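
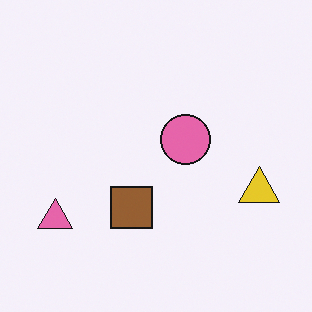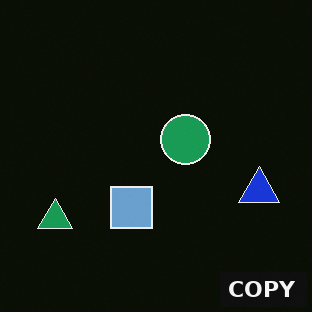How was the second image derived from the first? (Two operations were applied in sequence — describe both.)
Color-inverted (negative), then watermarked with the text "COPY" in the lower-right corner.

The light background has become dark and every shape's color is its complement — a photographic negative. A dark label reading "COPY" appears in the lower-right corner.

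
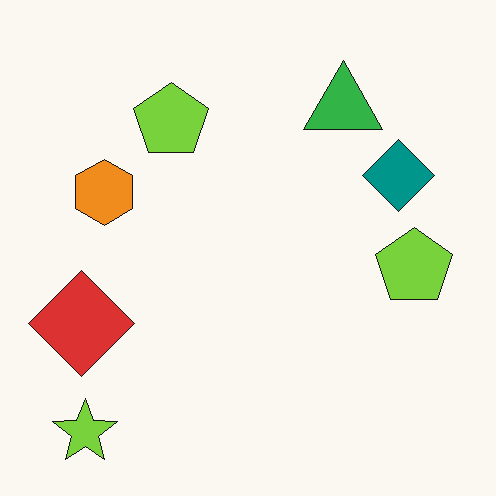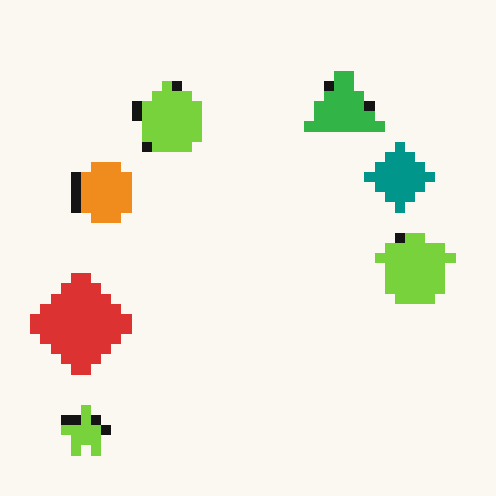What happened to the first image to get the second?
Coarsely pixelated.

Shapes are reduced to large square blocks; fine edges and outlines are lost — a downscale-then-upscale (mosaic) effect.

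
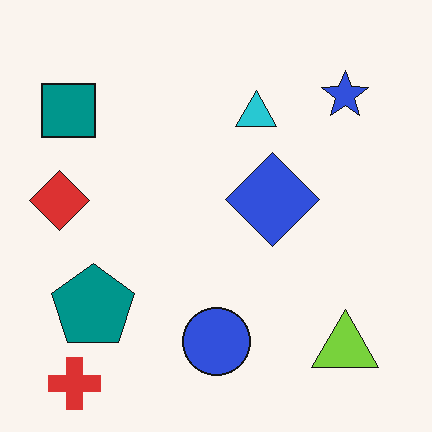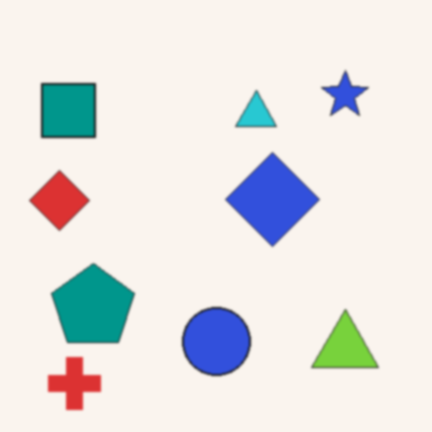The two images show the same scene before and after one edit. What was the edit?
The transformation is: slightly softened.

Shape edges and outlines are uniformly softened across the whole image.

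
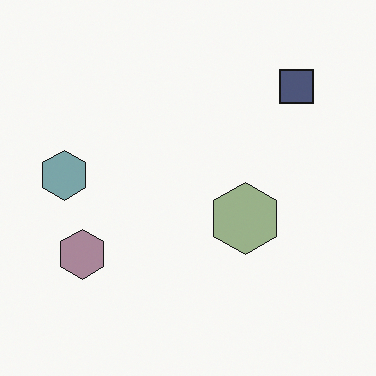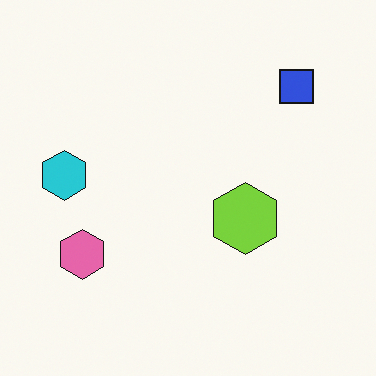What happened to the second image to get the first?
It was made much more muted (saturation change).

All colors are more muted and greyish — a global saturation change.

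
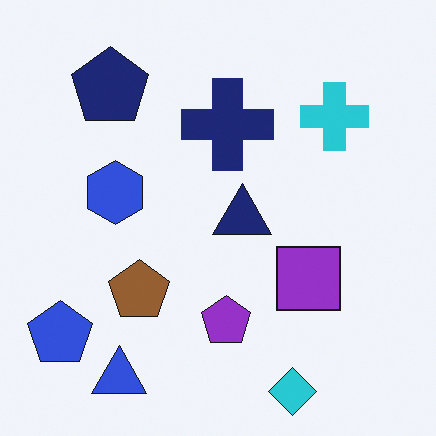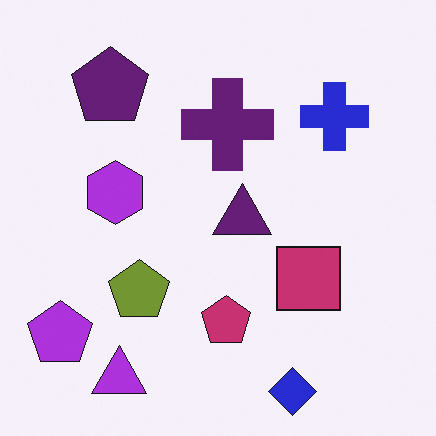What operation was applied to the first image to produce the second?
Hue-shifted slightly.

Every shape's color has rotated by the same amount around the hue wheel — a uniform hue shift.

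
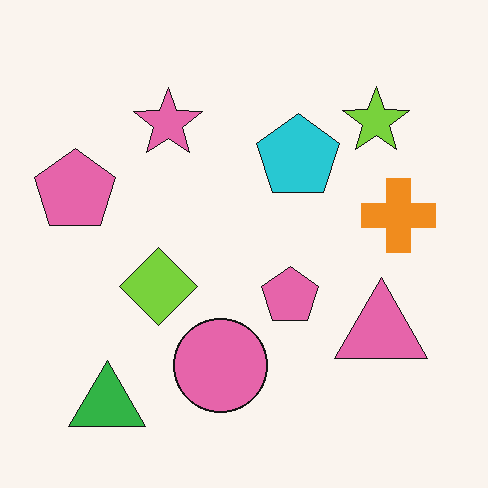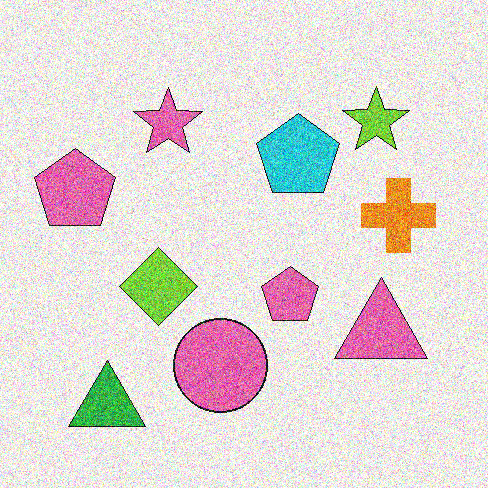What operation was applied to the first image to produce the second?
This is the original image degraded with a thick layer of grain.

Random speckle covers the whole image, including the flat background.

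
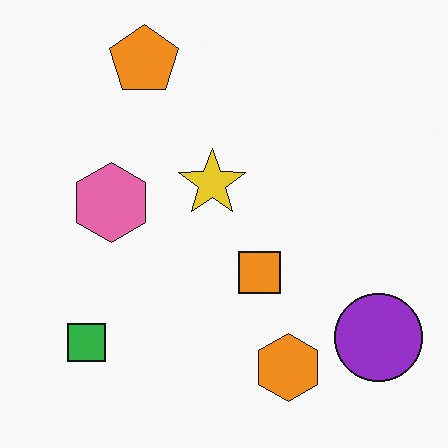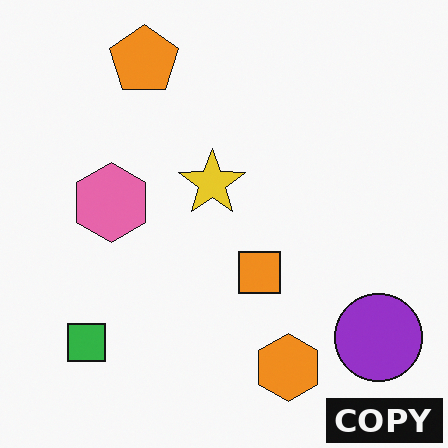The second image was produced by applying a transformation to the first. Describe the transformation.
Watermarked with the text "COPY" in the lower-right corner.

A dark label reading "COPY" appears in the lower-right corner.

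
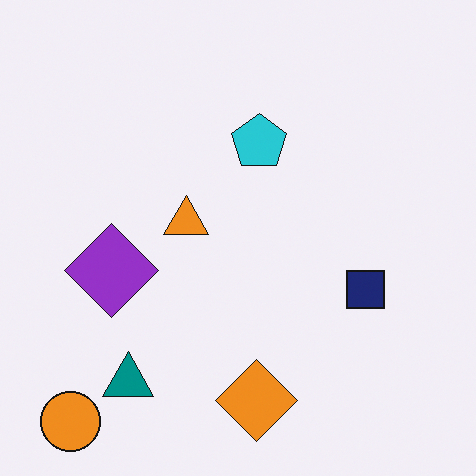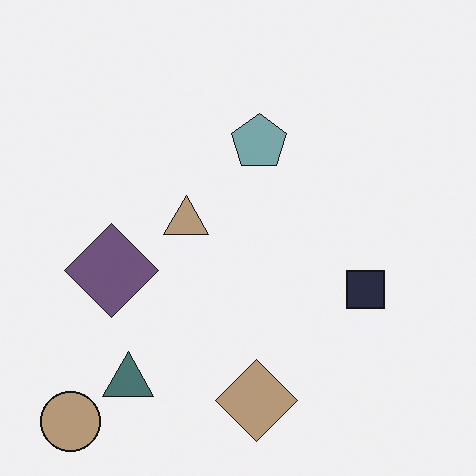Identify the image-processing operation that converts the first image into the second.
It was made much more muted (saturation change).

All colors are more muted and greyish — a global saturation change.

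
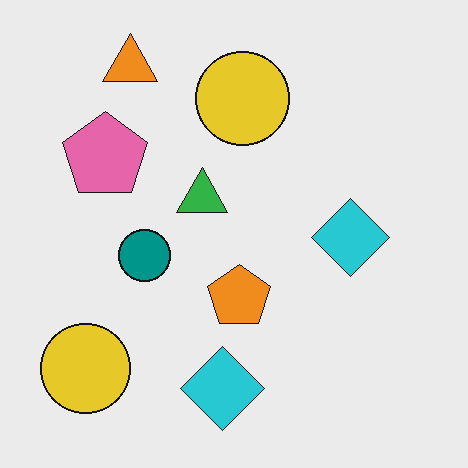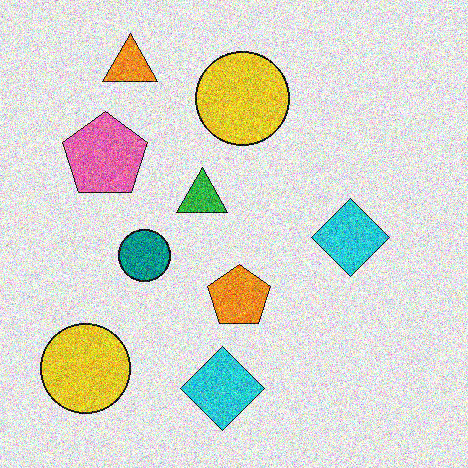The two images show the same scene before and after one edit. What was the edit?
The image was degraded with a thick layer of grain.

Random speckle covers the whole image, including the flat background.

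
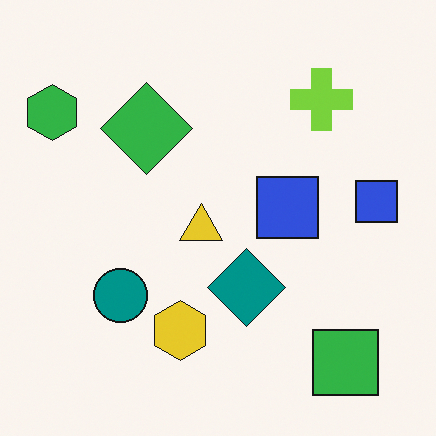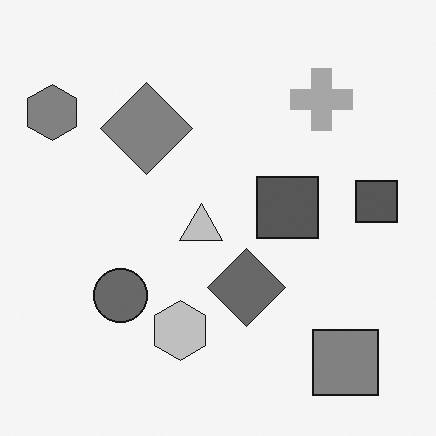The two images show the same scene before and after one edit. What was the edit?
This is the original image converted to grayscale.

All color is removed — every shape is now a shade of grey.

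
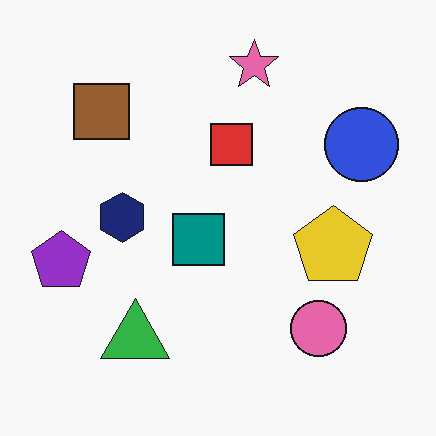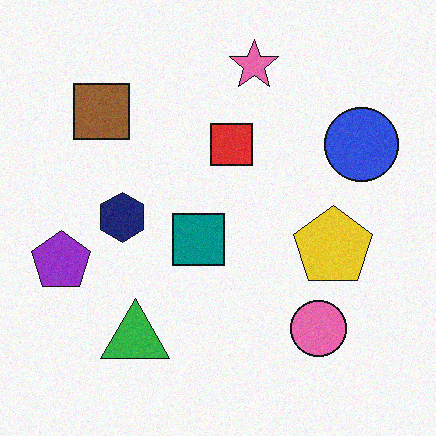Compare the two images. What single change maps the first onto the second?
The image was degraded with a light layer of grain.

Random speckle covers the whole image, including the flat background.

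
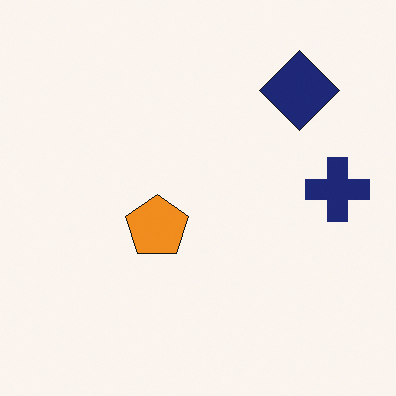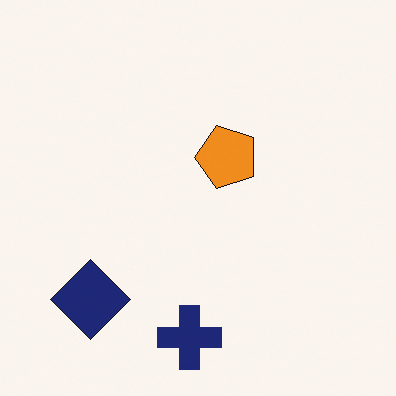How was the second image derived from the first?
Transposed (reflected across the top-left ↔ bottom-right diagonal).

Shapes have swapped their row and column positions — what was in the top-right is now in the bottom-left — a diagonal reflection.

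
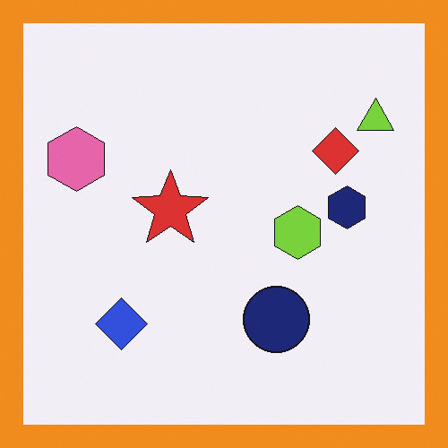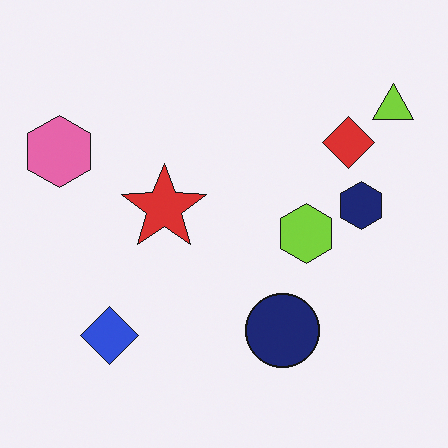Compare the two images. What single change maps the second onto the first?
This is the original image framed with a orange border.

A solid orange frame runs around the edge of the first image, with the content slightly shrunk inside it.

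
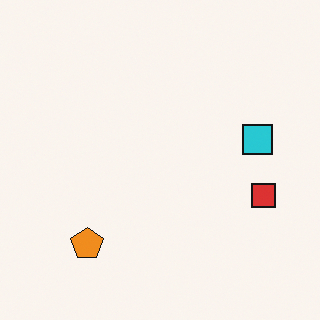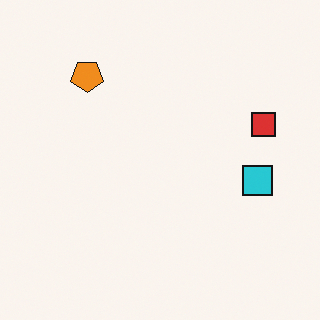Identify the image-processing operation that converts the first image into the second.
The transformation is: flipped vertically (top ↔ bottom).

The orange pentagon is in the bottom-left of the first image and the top-left of the second — shapes on opposite sides of the horizontal midline have swapped in a mirror flip.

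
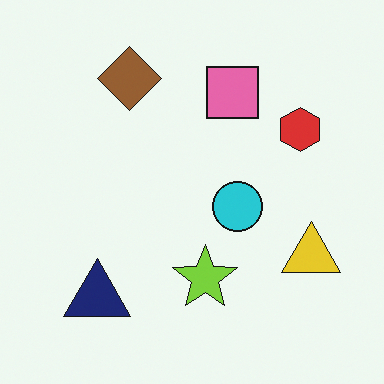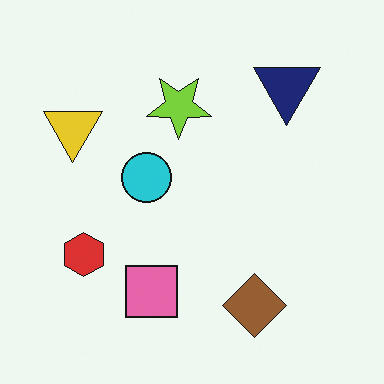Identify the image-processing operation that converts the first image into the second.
This is the original image rotated 180°.

The navy triangle sits in the bottom-left of the first image and the top-right of the second — consistent with a whole-image 180° rotation.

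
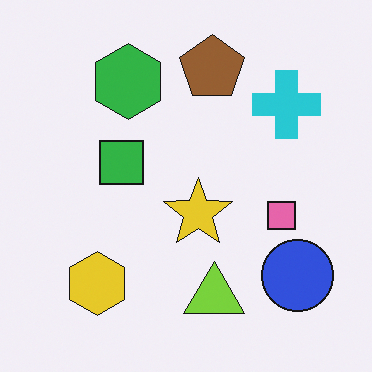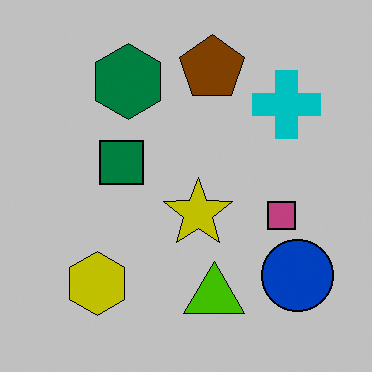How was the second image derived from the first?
The image was heavily posterized to just a handful of flat colors.

Each flat color has snapped to a coarser quantized level — most visibly, the near-white background has dropped to a flat grey.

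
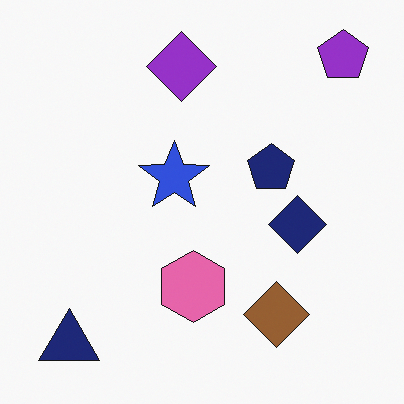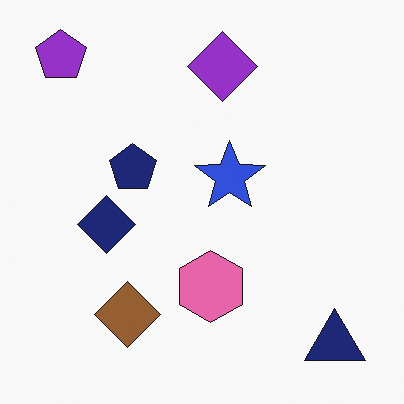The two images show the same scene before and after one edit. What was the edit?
Flipped horizontally (left ↔ right).

The purple pentagon is in the top-right of the first image and the top-left of the second — shapes on opposite sides of the vertical midline have swapped in a mirror flip.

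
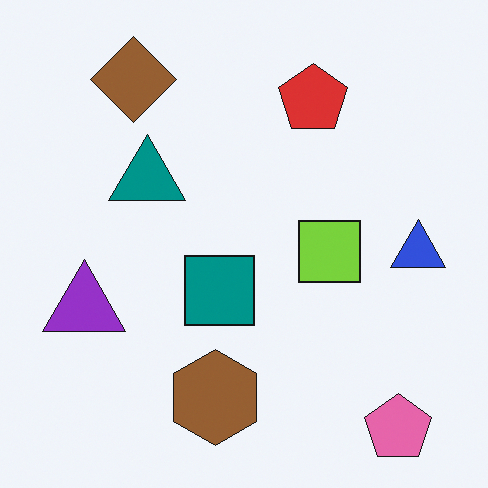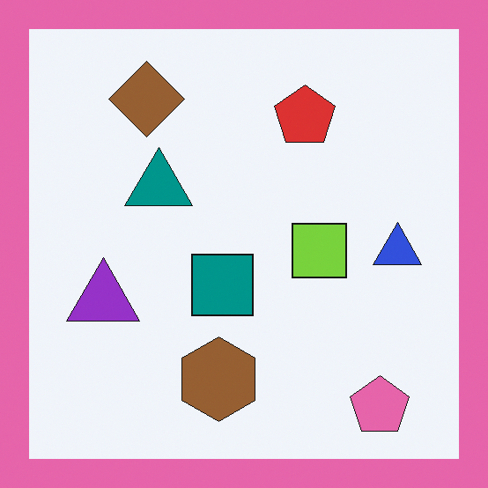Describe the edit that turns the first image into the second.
The second image is the first framed with a pink border.

A solid pink frame runs around the edge of the second image, with the content slightly shrunk inside it.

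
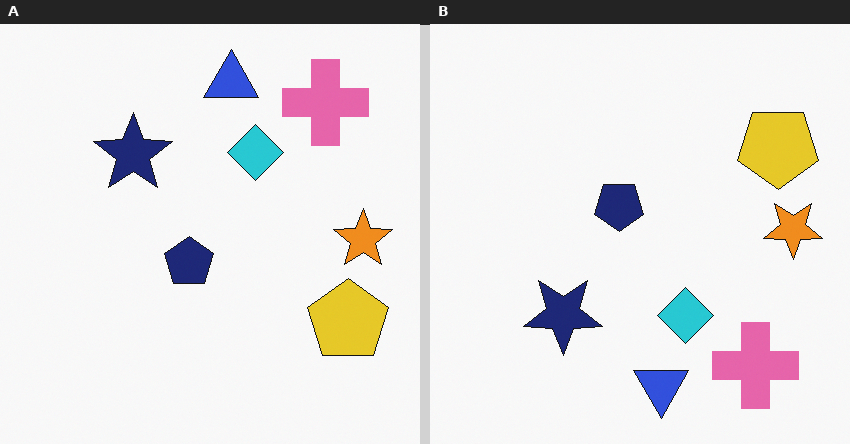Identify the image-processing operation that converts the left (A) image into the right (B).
Flipped vertically (top ↔ bottom).

The blue triangle is in the top of the left (A) image and the bottom of the right (B) — shapes on opposite sides of the horizontal midline have swapped in a mirror flip.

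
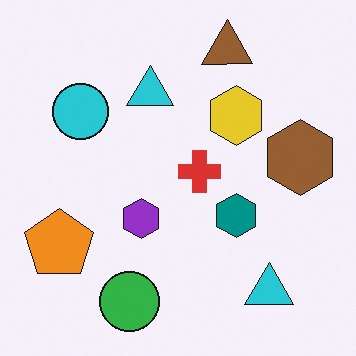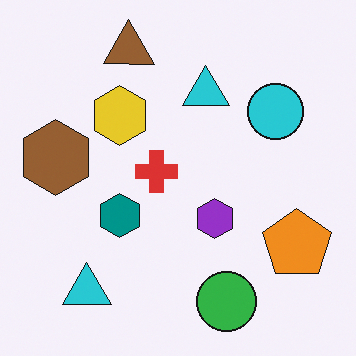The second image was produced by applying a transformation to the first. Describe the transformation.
The second image is the first flipped horizontally (left ↔ right).

The brown hexagon is in the right of the first image and the left of the second — shapes on opposite sides of the vertical midline have swapped in a mirror flip.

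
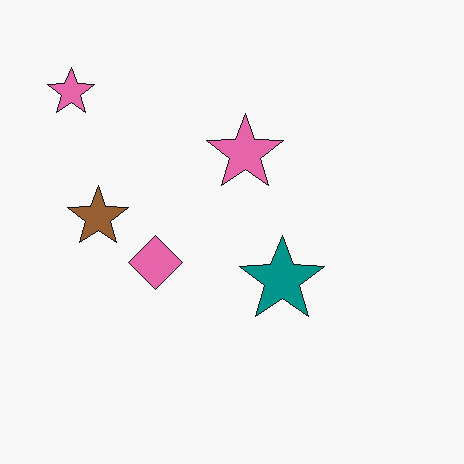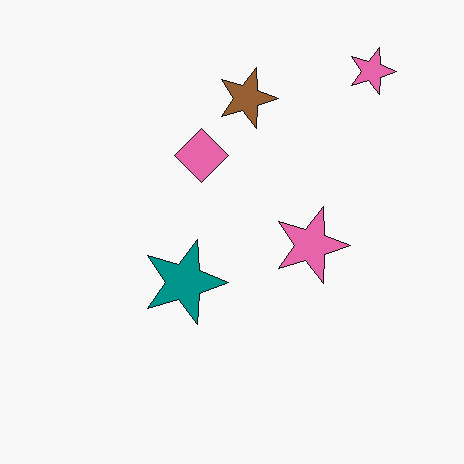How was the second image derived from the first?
The transformation is: rotated 90° clockwise.

The brown star sits in the left of the first image and the top of the second — consistent with a whole-image 90° clockwise rotation.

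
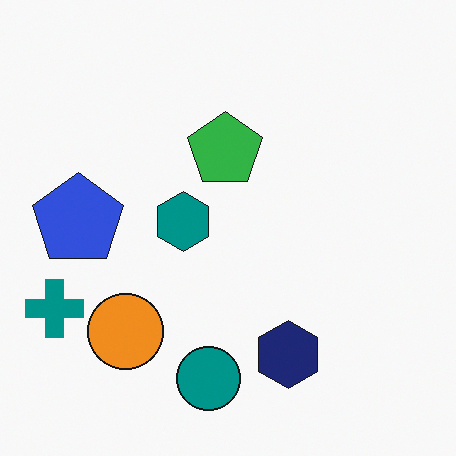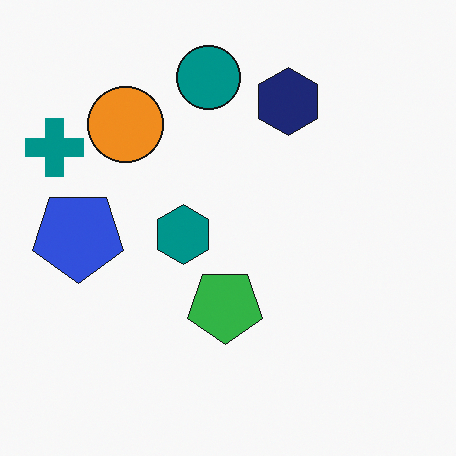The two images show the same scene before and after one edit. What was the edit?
This is the original image flipped vertically (top ↔ bottom).

The teal circle is in the bottom of the first image and the top of the second — shapes on opposite sides of the horizontal midline have swapped in a mirror flip.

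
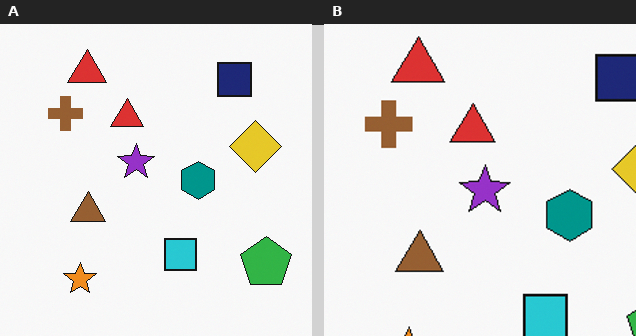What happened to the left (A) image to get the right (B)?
The transformation is: cropped slightly and scaled back up.

The visible shapes are larger and the field of view is narrower; shapes near the original edges may be partly or wholly outside the frame — a crop-and-rescale.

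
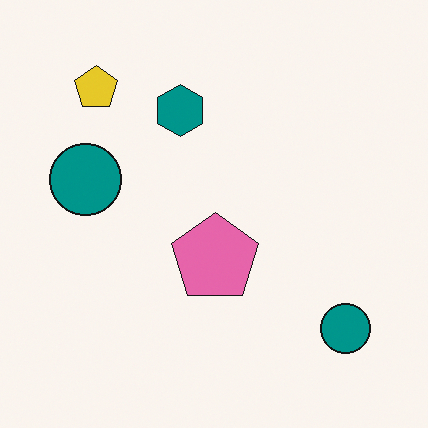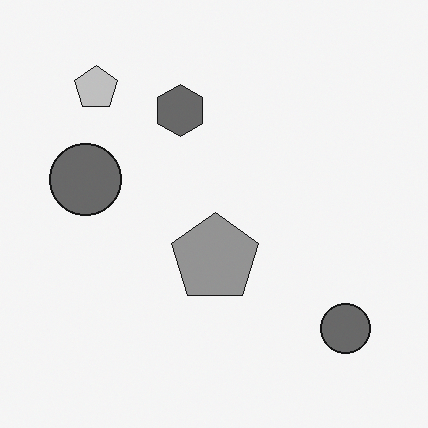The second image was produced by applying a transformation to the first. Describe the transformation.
Converted to grayscale.

All color is removed — every shape is now a shade of grey.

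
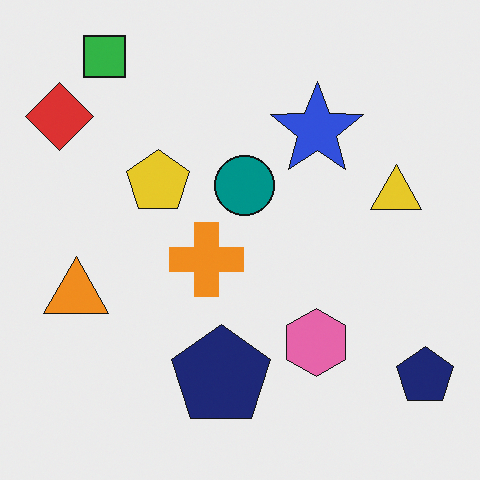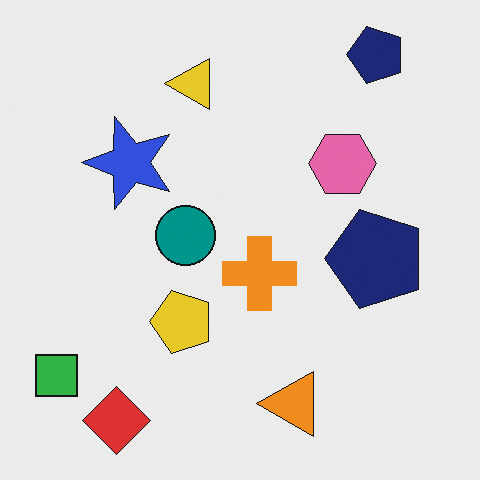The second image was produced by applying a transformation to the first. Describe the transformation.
This is the original image rotated 90° counter-clockwise.

The green square sits in the top-left of the first image and the bottom-left of the second — consistent with a whole-image 90° counter-clockwise rotation.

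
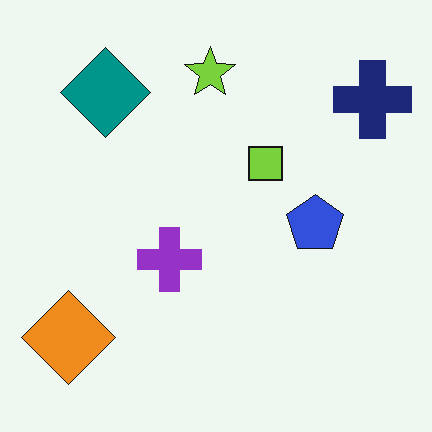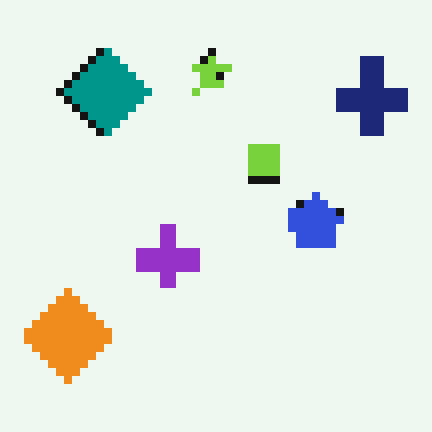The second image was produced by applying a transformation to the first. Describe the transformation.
The second image is the first moderately pixelated.

Shapes are reduced to large square blocks; fine edges and outlines are lost — a downscale-then-upscale (mosaic) effect.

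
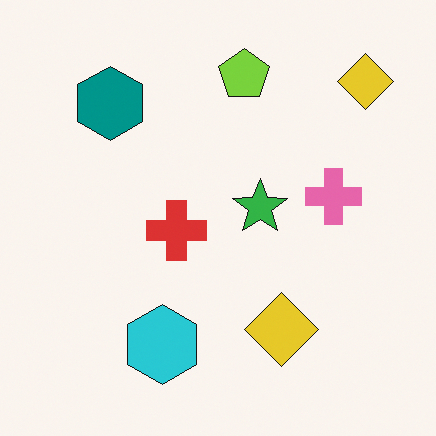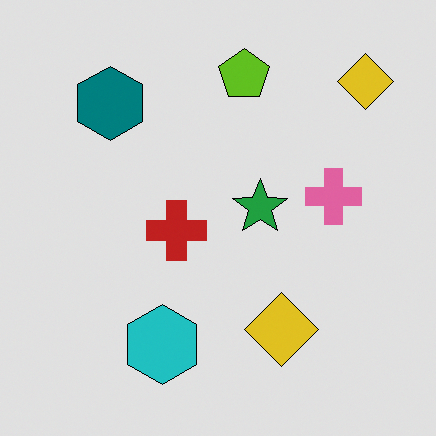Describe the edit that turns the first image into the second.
The transformation is: posterized to a reduced palette.

Each flat color has snapped to a coarser quantized level — most visibly, the near-white background has dropped to a flat grey.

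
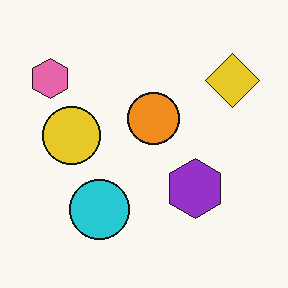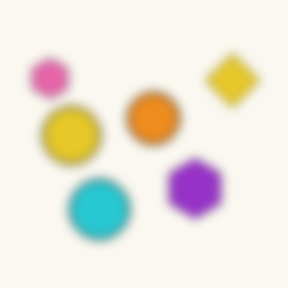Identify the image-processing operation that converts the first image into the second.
Strongly gaussian-blurred.

Shape edges and outlines are uniformly softened across the whole image.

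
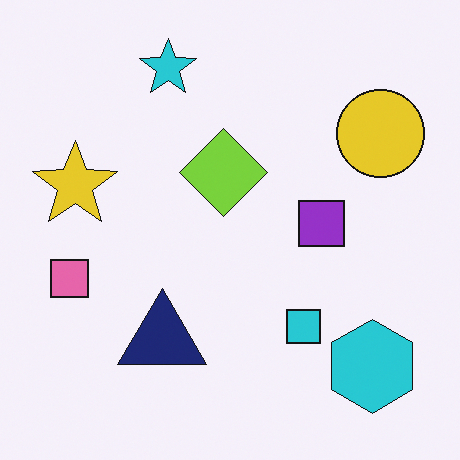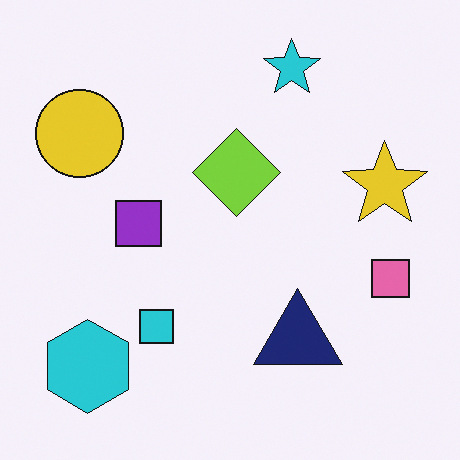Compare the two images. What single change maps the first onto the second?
It was flipped horizontally (left ↔ right).

The pink square is in the left of the first image and the right of the second — shapes on opposite sides of the vertical midline have swapped in a mirror flip.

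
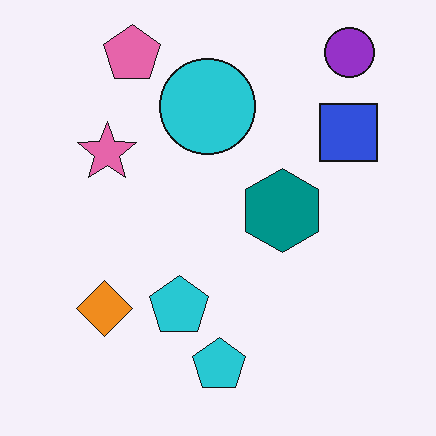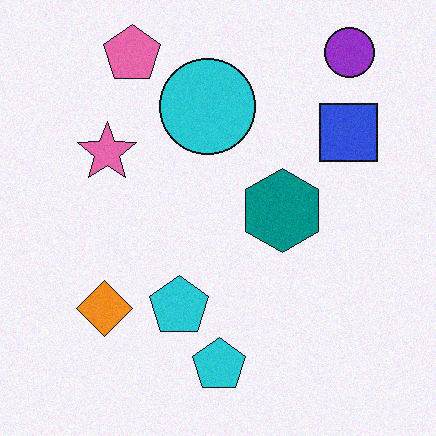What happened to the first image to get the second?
It was degraded with a light layer of grain.

Random speckle covers the whole image, including the flat background.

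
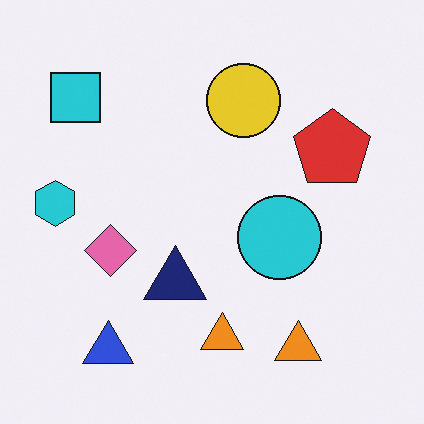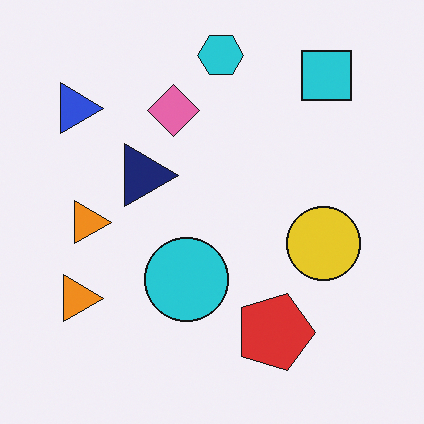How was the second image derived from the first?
It was rotated 90° clockwise.

The cyan square sits in the top-left of the first image and the top-right of the second — consistent with a whole-image 90° clockwise rotation.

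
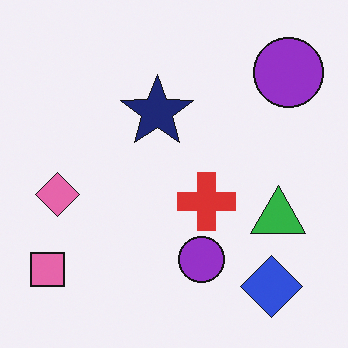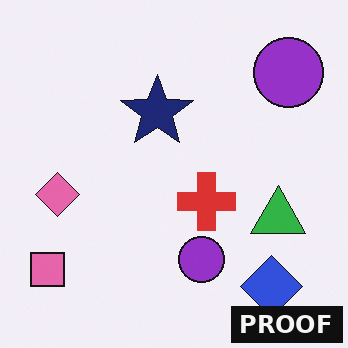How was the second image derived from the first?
It was watermarked with the text "PROOF" in the lower-right corner.

A dark label reading "PROOF" appears in the lower-right corner.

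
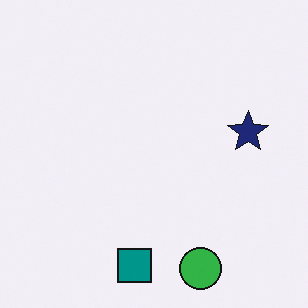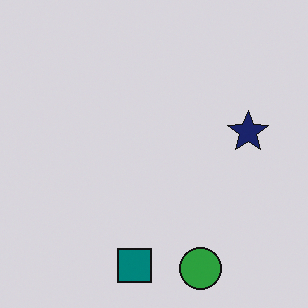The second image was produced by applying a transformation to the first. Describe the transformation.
Darkened a little.

Every pixel — background and shapes alike — is uniformly darkened.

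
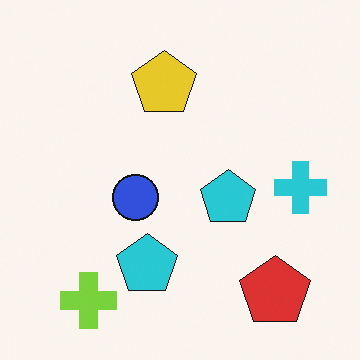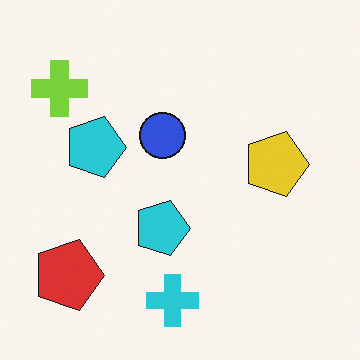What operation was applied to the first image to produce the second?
This is the original image rotated 90° clockwise.

The lime cross sits in the bottom-left of the first image and the top-left of the second — consistent with a whole-image 90° clockwise rotation.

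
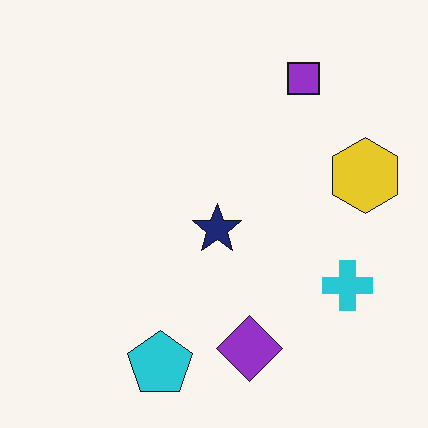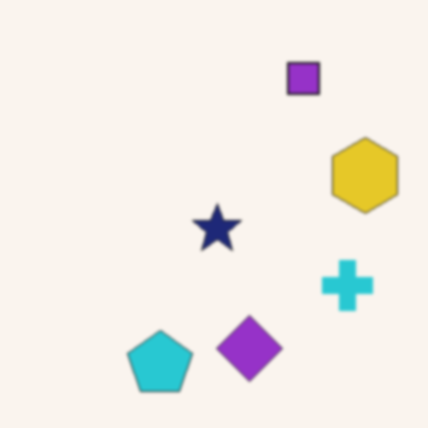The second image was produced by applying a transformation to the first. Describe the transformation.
It was given a subtle gaussian blur.

Shape edges and outlines are uniformly softened across the whole image.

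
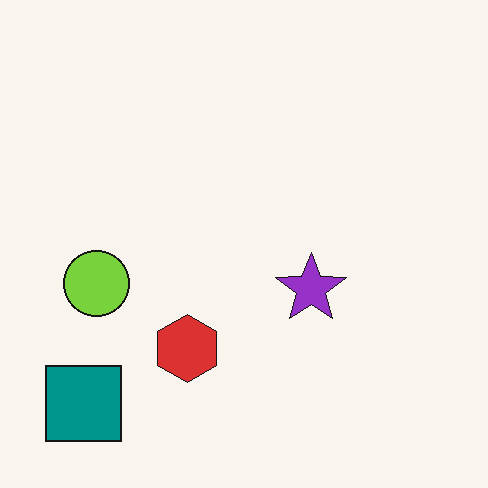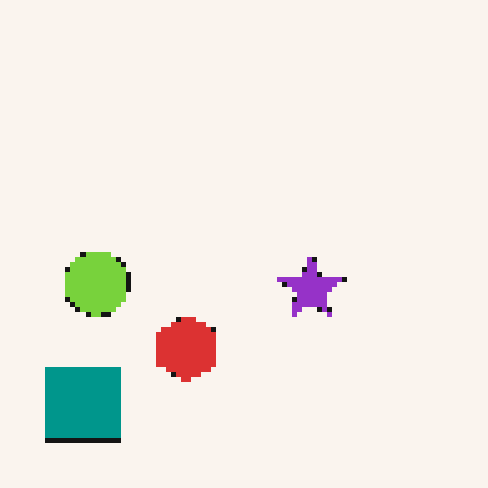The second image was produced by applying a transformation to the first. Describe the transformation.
It was mildly pixelated.

Shapes are reduced to large square blocks; fine edges and outlines are lost — a downscale-then-upscale (mosaic) effect.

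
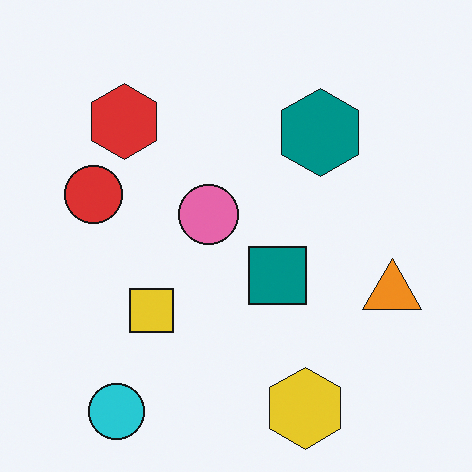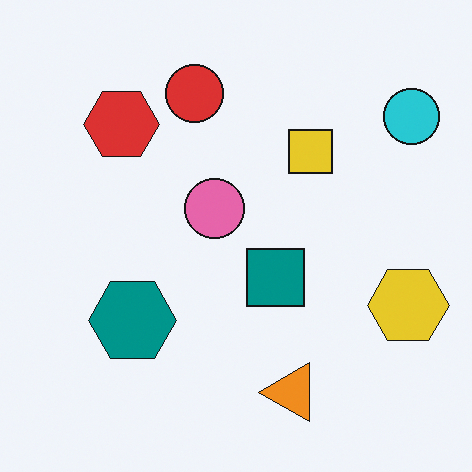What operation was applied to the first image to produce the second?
This is the original image transposed (reflected across the top-left ↔ bottom-right diagonal).

Shapes have swapped their row and column positions — what was in the top-right is now in the bottom-left — a diagonal reflection.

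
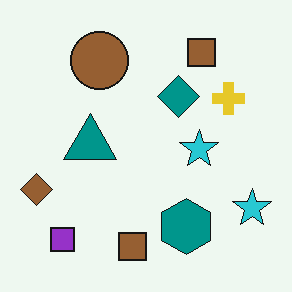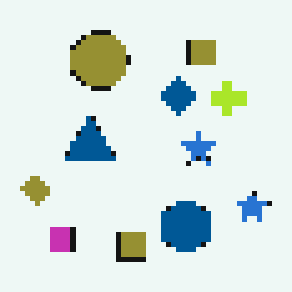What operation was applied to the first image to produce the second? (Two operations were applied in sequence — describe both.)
The second image is the first hue-shifted by a small amount, then lightly pixelated (a mild mosaic effect).

Every shape's color has rotated by the same amount around the hue wheel — a uniform hue shift. Shapes are reduced to large square blocks; fine edges and outlines are lost — a downscale-then-upscale (mosaic) effect.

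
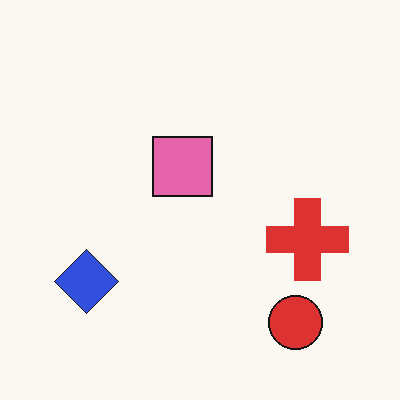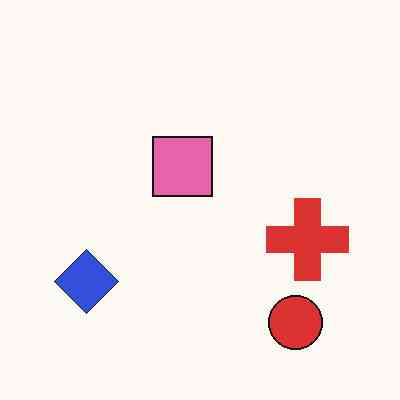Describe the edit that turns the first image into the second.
The transformation is: given moderate JPEG compression.

Blocky 8×8 compression artifacts appear around shape edges and the flat background shows ringing — characteristic JPEG degradation.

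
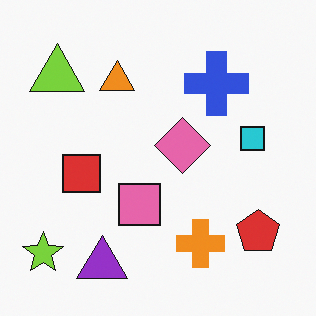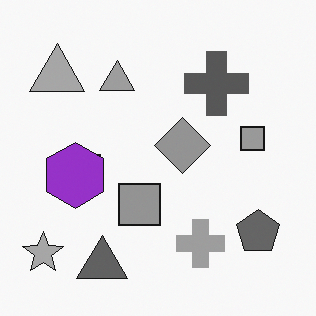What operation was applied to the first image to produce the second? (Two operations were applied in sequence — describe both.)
The second image is the first converted to grayscale, then overlaid with an additional purple hexagon.

All color is removed — every shape is now a shade of grey. A purple hexagon appears in the second image that is absent from the first.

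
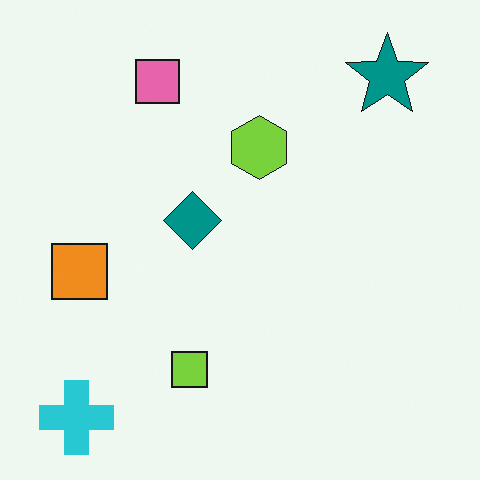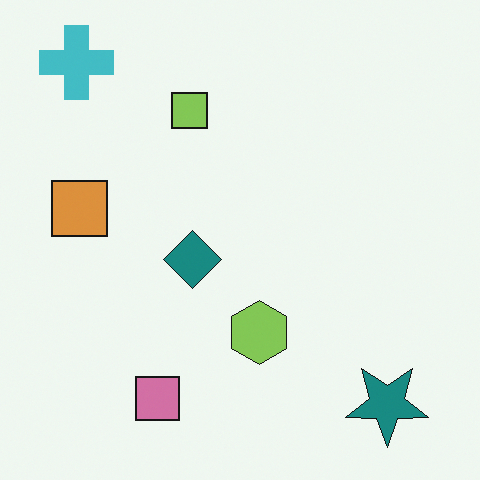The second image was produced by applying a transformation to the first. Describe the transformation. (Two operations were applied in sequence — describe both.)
This is the original image flipped vertically (top ↔ bottom), then slightly desaturated.

The cyan cross is in the bottom-left of the first image and the top-left of the second — shapes on opposite sides of the horizontal midline have swapped in a mirror flip. All colors are more muted and greyish — a global saturation change.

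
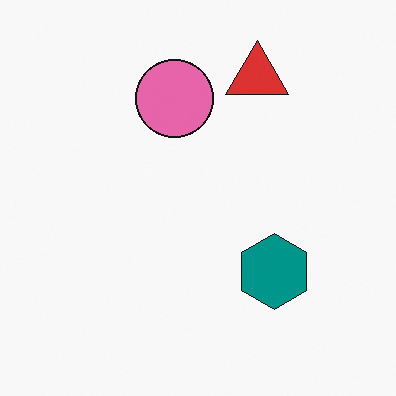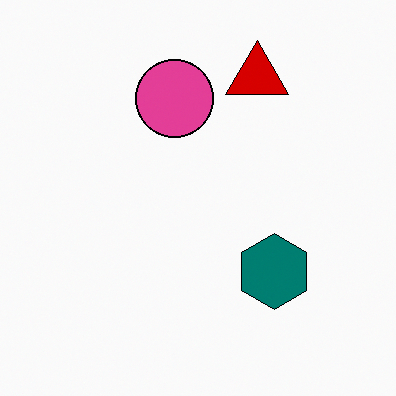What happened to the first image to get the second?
This is the original image given slightly increased contrast.

Tones are pushed away from mid-grey across the whole image — a global contrast change.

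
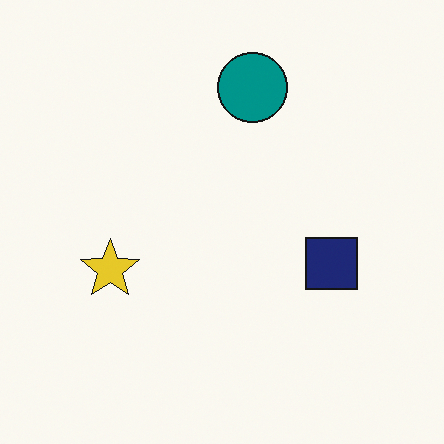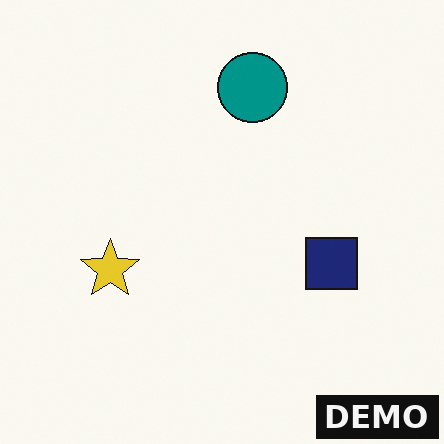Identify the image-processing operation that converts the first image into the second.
The second image is the first watermarked with the text "DEMO" in the lower-right corner.

A dark label reading "DEMO" appears in the lower-right corner.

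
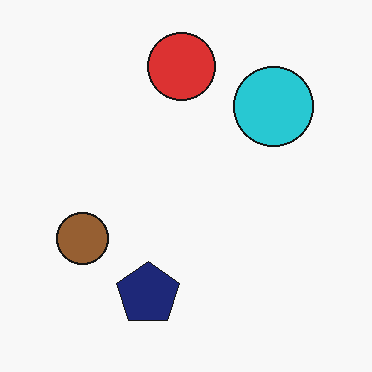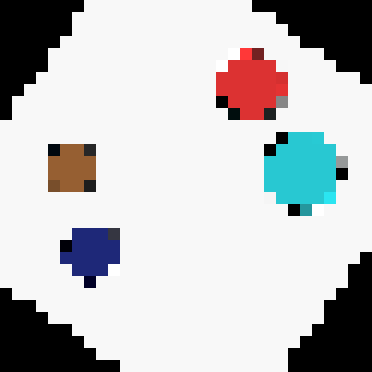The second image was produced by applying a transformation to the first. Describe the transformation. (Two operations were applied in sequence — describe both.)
Rotated clockwise by a large amount — several tens of degrees, then coarsely pixelated.

Every shape is tilted by the same angle and the image corners show triangular fill wedges — a whole-image rotation by a non-right angle. Shapes are reduced to large square blocks; fine edges and outlines are lost — a downscale-then-upscale (mosaic) effect.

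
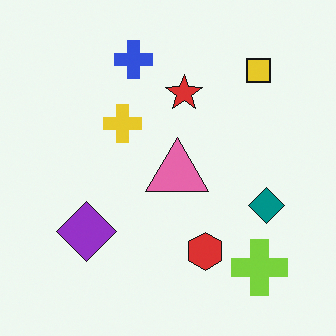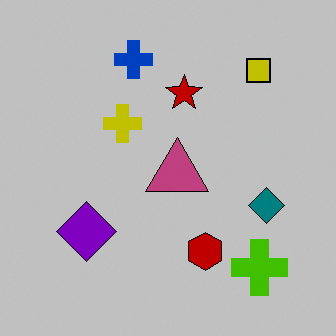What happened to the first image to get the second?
It was aggressively posterized.

Each flat color has snapped to a coarser quantized level — most visibly, the near-white background has dropped to a flat grey.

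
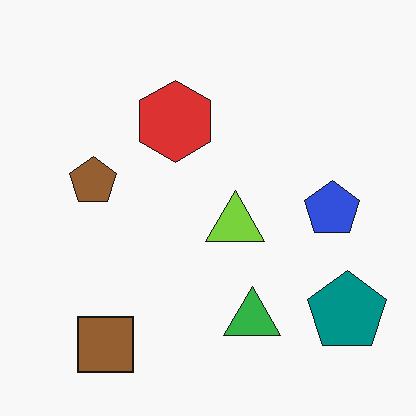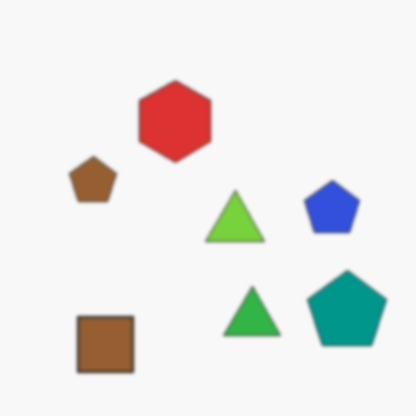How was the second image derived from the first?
The image was given a subtle gaussian blur.

Shape edges and outlines are uniformly softened across the whole image.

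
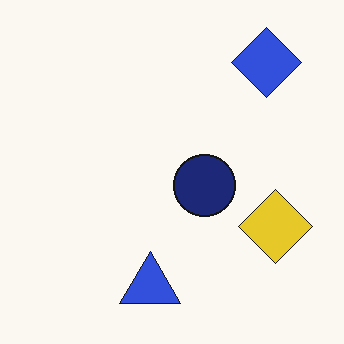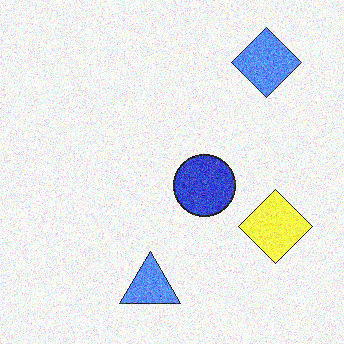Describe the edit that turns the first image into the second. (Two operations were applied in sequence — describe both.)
The second image is the first noticeably brightened, then degraded with visible gaussian noise.

Every pixel — background and shapes alike — is uniformly brightened. Random speckle covers the whole image, including the flat background.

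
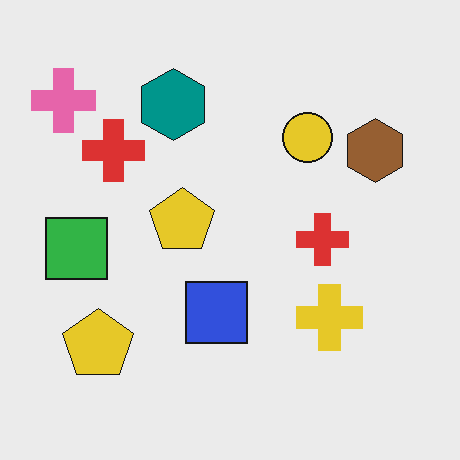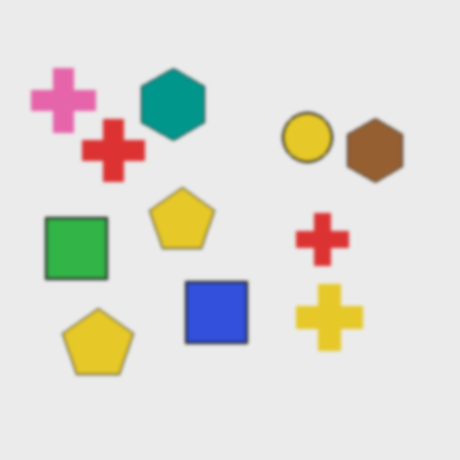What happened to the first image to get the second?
The second image is the first given a subtle gaussian blur.

Shape edges and outlines are uniformly softened across the whole image.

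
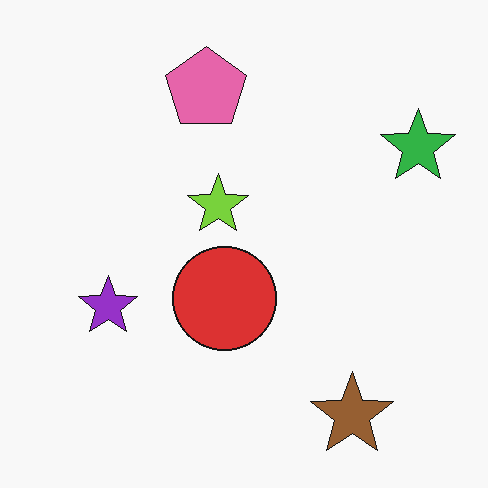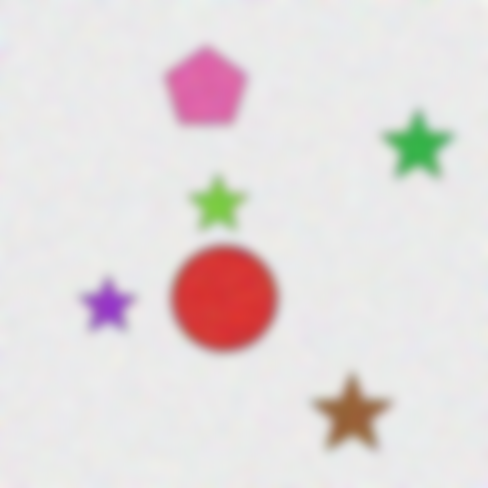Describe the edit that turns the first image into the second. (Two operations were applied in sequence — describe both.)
Degraded with heavy additive noise, then strongly gaussian-blurred.

Random speckle covers the whole image, including the flat background. Shape edges and outlines are uniformly softened across the whole image.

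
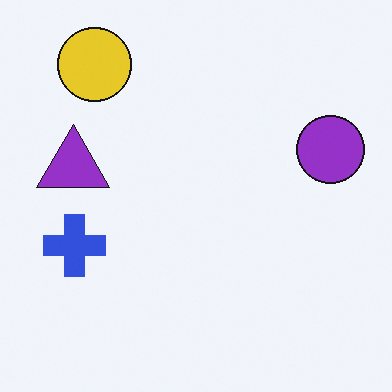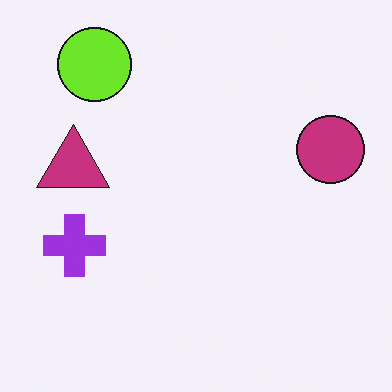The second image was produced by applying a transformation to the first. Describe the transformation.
The transformation is: hue-shifted by a small amount.

Every shape's color has rotated by the same amount around the hue wheel — a uniform hue shift.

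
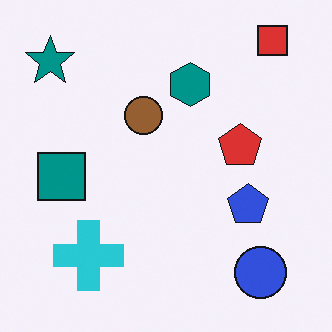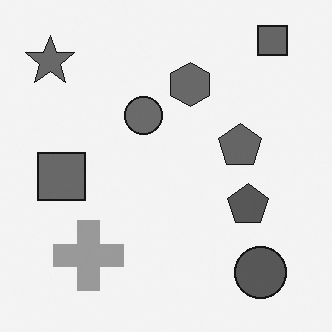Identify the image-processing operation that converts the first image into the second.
It was converted to grayscale.

All color is removed — every shape is now a shade of grey.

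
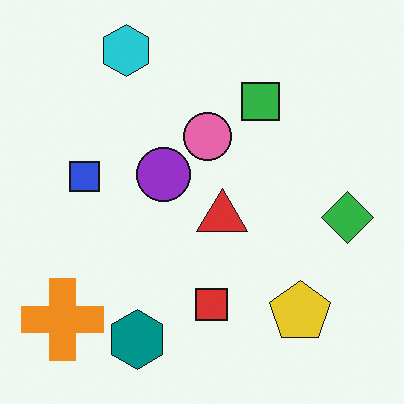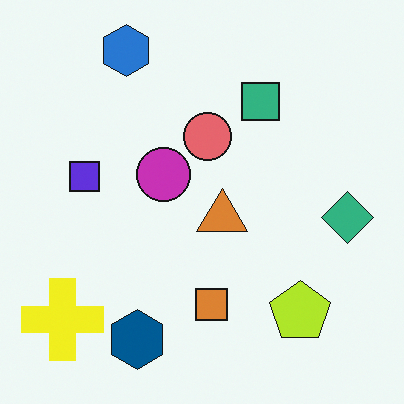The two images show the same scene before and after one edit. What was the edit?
The transformation is: hue-shifted slightly.

Every shape's color has rotated by the same amount around the hue wheel — a uniform hue shift.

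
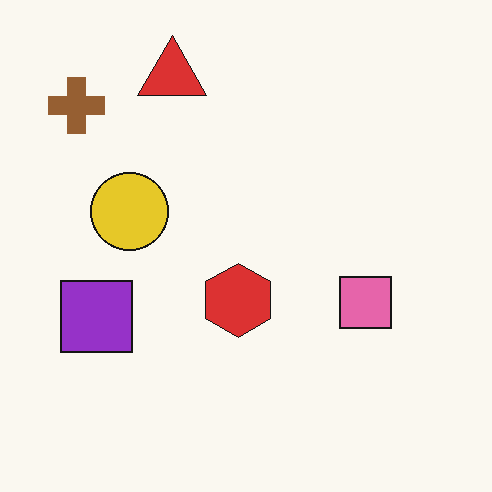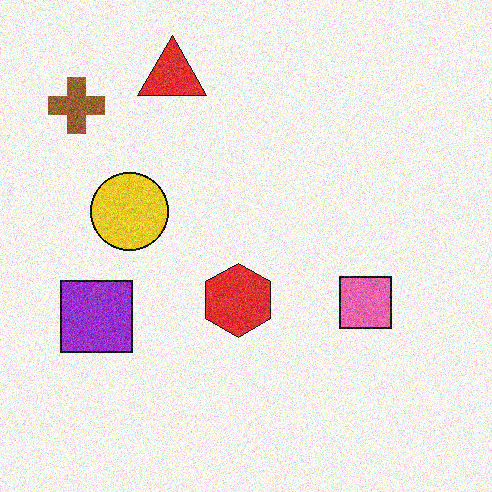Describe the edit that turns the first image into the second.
The image was degraded with moderate additive noise.

Random speckle covers the whole image, including the flat background.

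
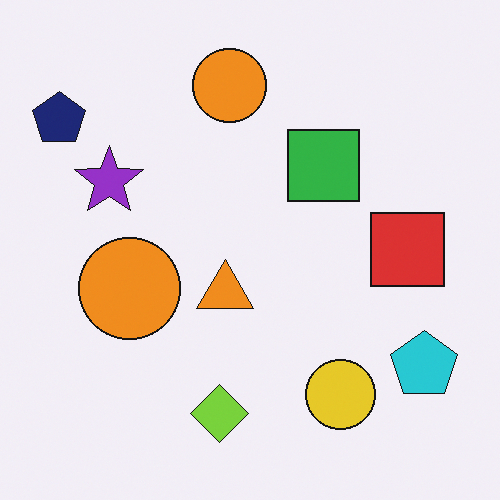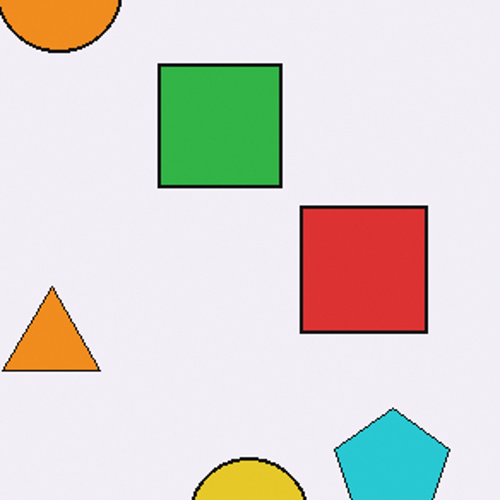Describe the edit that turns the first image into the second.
The second image is the first cropped to a noticeably smaller region and rescaled.

The visible shapes are larger and the field of view is narrower; shapes near the original edges may be partly or wholly outside the frame — a crop-and-rescale.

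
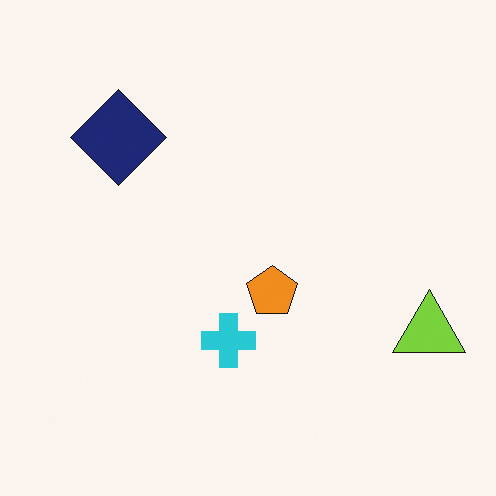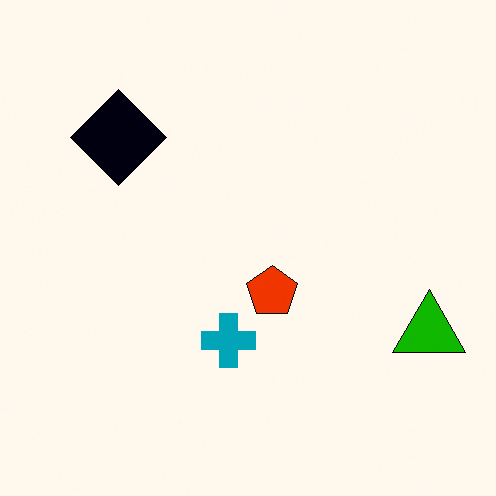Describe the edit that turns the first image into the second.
The image was boosted in contrast.

Tones are pushed away from mid-grey across the whole image — a global contrast change.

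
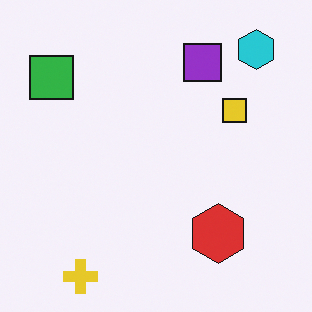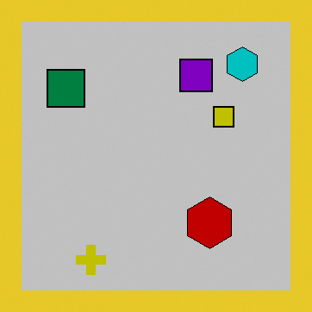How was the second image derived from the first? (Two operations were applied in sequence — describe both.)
Heavily posterized to just a handful of flat colors, then framed with a yellow border.

Each flat color has snapped to a coarser quantized level — most visibly, the near-white background has dropped to a flat grey. A solid yellow frame runs around the edge of the second image, with the content slightly shrunk inside it.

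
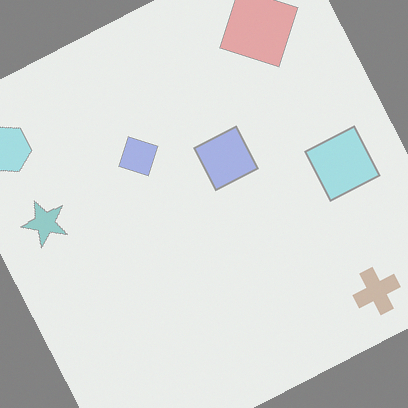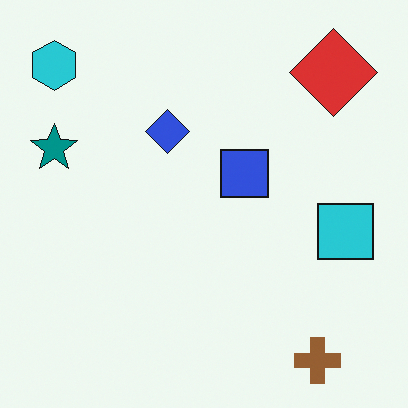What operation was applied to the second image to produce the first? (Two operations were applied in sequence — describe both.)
This is the original image given much lower contrast, then rotated counter-clockwise by a clearly visible amount.

Tones are pushed toward mid-grey across the whole image — a global contrast change. Every shape is tilted by the same angle and the image corners show triangular fill wedges — a whole-image rotation by a non-right angle.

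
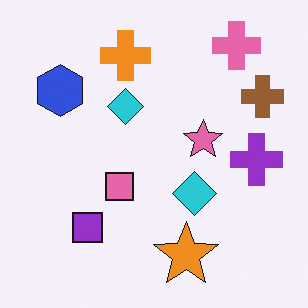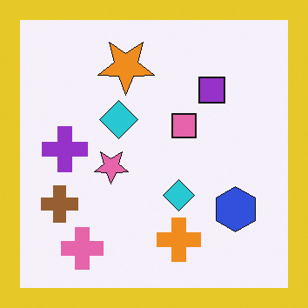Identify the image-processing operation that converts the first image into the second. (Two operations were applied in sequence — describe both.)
The second image is the first rotated 180°, then framed with a yellow border.

The pink cross sits in the top-right of the first image and the bottom-left of the second — consistent with a whole-image 180° rotation. A solid yellow frame runs around the edge of the second image, with the content slightly shrunk inside it.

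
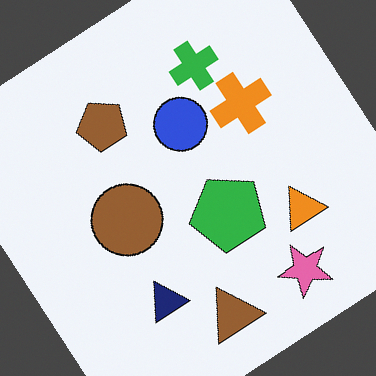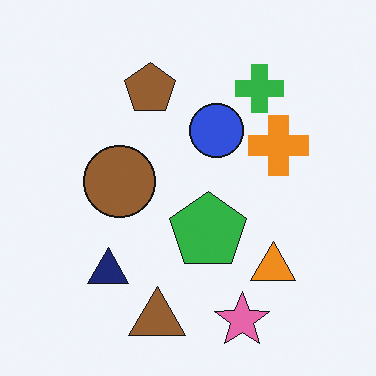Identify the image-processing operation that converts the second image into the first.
The first image is the second rotated counter-clockwise by a large amount — several tens of degrees.

Every shape is tilted by the same angle and the image corners show triangular fill wedges — a whole-image rotation by a non-right angle.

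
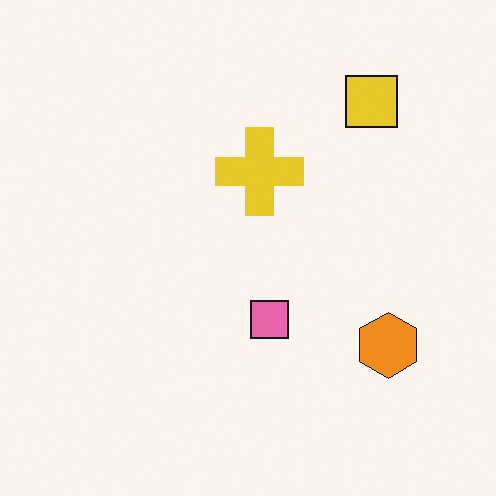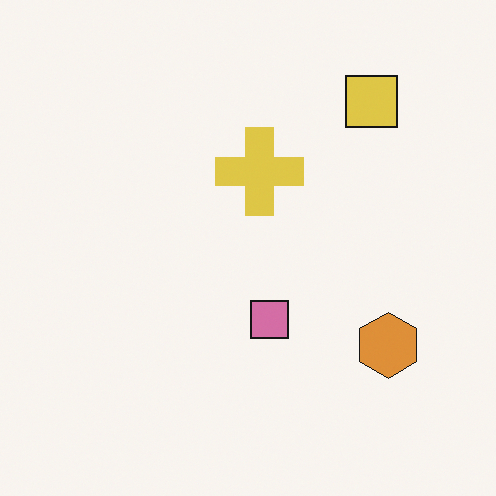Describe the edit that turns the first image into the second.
This is the original image slightly desaturated.

All colors are more muted and greyish — a global saturation change.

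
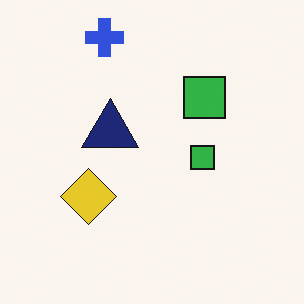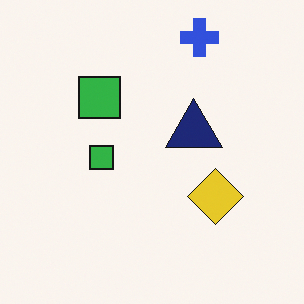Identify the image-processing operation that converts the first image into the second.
The transformation is: flipped horizontally (left ↔ right).

The yellow diamond is in the left of the first image and the right of the second — shapes on opposite sides of the vertical midline have swapped in a mirror flip.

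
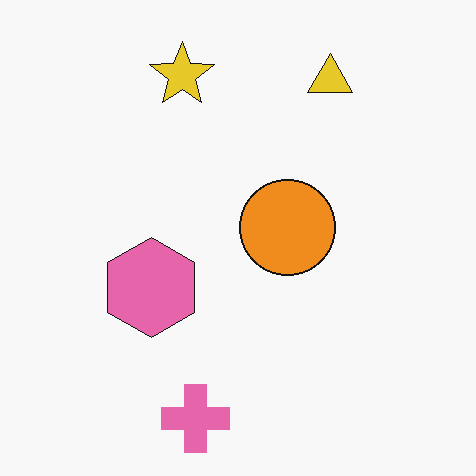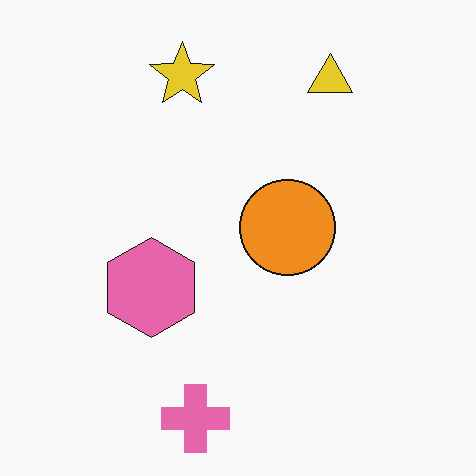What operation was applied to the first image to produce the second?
This is the original image JPEG-compressed with visible artifacts.

Blocky 8×8 compression artifacts appear around shape edges and the flat background shows ringing — characteristic JPEG degradation.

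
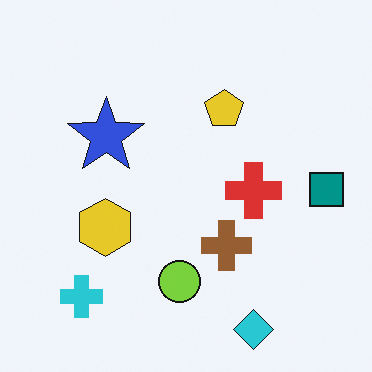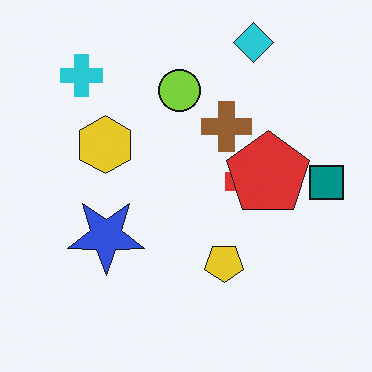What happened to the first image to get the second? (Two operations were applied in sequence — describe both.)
Flipped vertically (top ↔ bottom), then overlaid with an additional red pentagon.

The cyan diamond is in the bottom-right of the first image and the top-right of the second — shapes on opposite sides of the horizontal midline have swapped in a mirror flip. A red pentagon appears in the second image that is absent from the first.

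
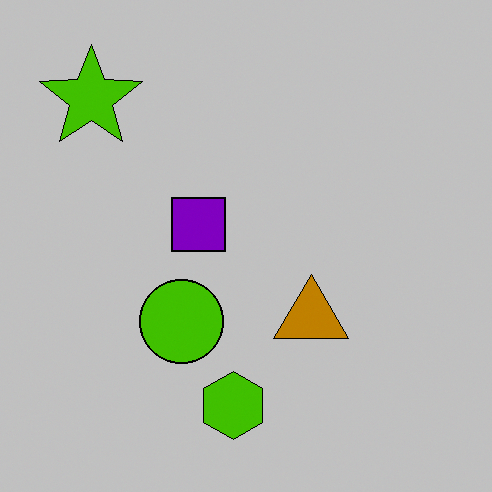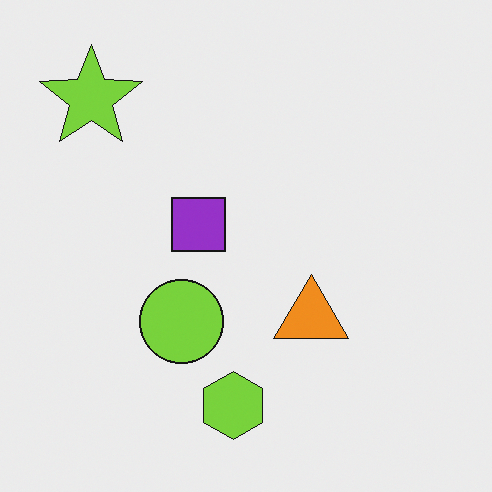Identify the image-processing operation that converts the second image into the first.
Aggressively posterized.

Each flat color has snapped to a coarser quantized level — most visibly, the near-white background has dropped to a flat grey.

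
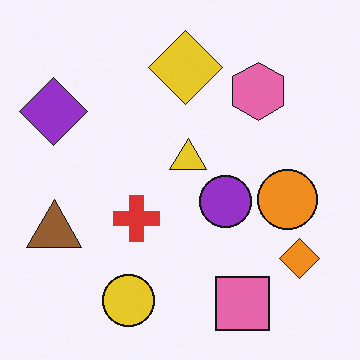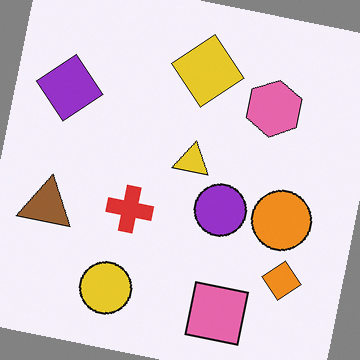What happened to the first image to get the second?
The transformation is: rotated clockwise by a slight angle.

Every shape is tilted by the same angle and the image corners show triangular fill wedges — a whole-image rotation by a non-right angle.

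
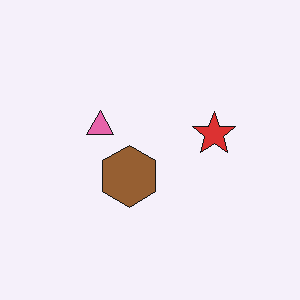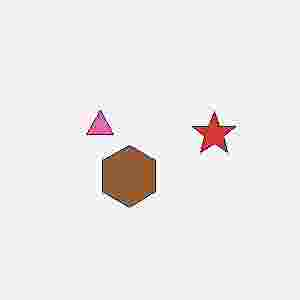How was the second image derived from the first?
This is the original image degraded with heavy JPEG compression.

Blocky 8×8 compression artifacts appear around shape edges and the flat background shows ringing — characteristic JPEG degradation.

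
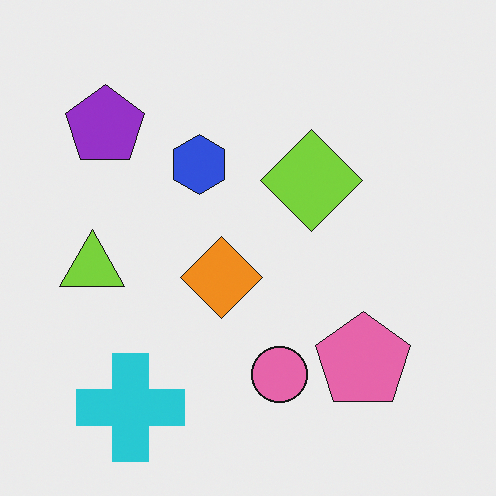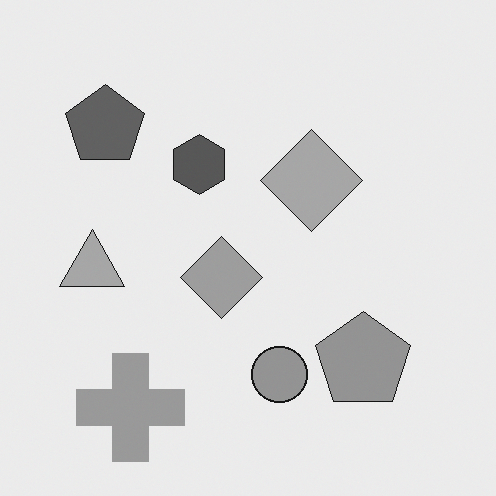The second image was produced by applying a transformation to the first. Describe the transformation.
It was converted to grayscale.

All color is removed — every shape is now a shade of grey.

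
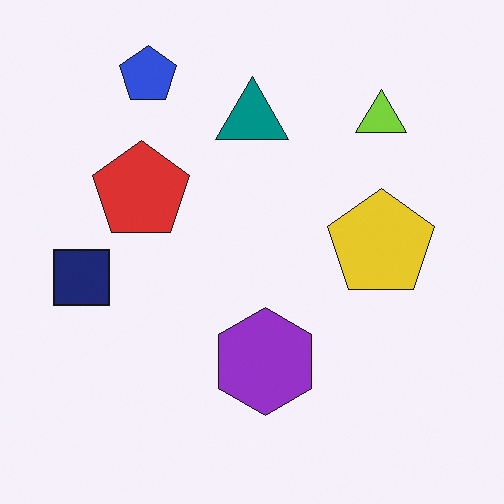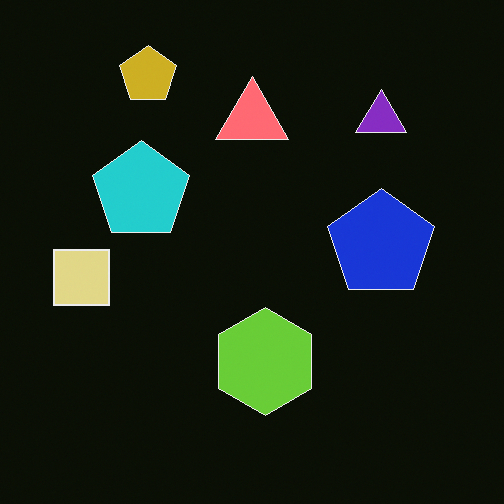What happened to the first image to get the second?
The image was color-inverted (negative).

The light background has become dark and every shape's color is its complement — a photographic negative.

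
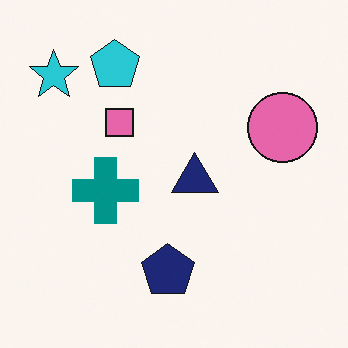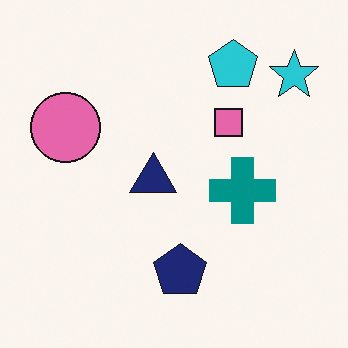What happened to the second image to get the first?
The first image is the second flipped horizontally (left ↔ right).

The cyan star is in the top-right of the second image and the top-left of the first — shapes on opposite sides of the vertical midline have swapped in a mirror flip.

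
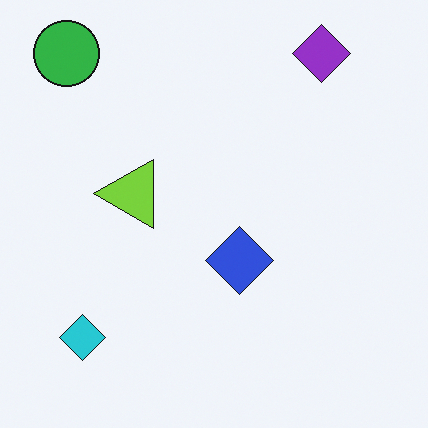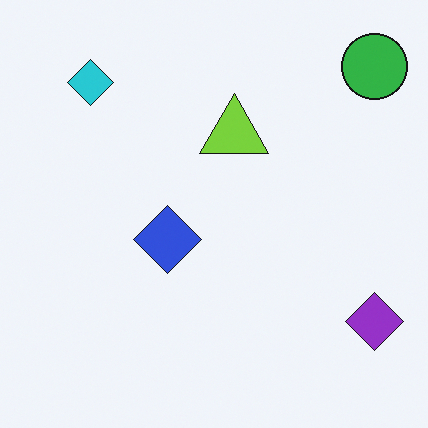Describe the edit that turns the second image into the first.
The first image is the second rotated 90° counter-clockwise.

The green circle sits in the top-right of the second image and the top-left of the first — consistent with a whole-image 90° counter-clockwise rotation.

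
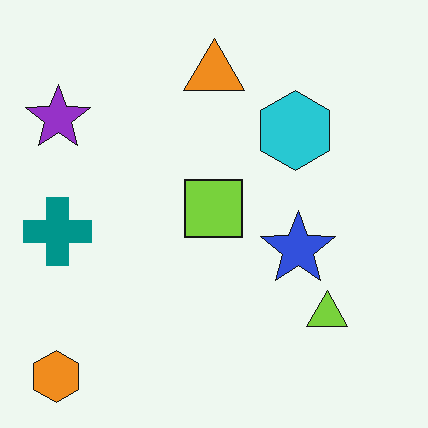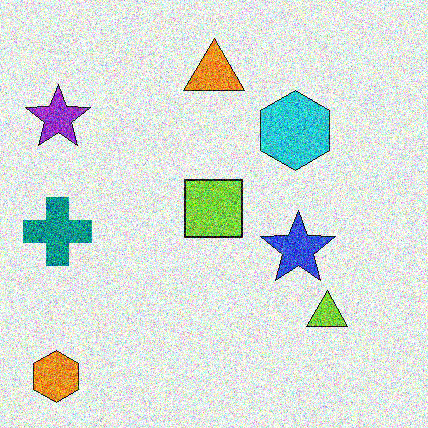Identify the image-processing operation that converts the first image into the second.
The transformation is: degraded with heavy additive noise.

Random speckle covers the whole image, including the flat background.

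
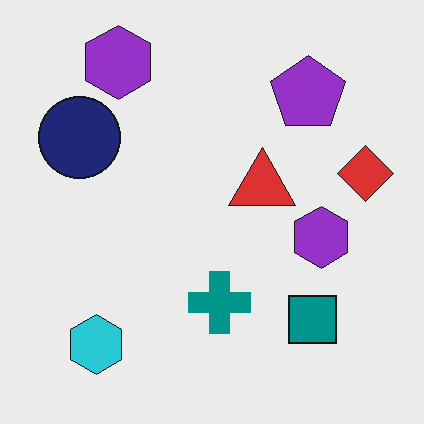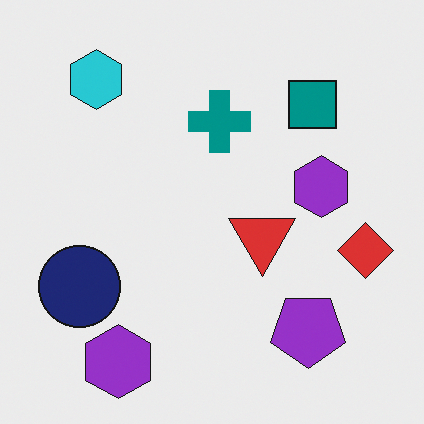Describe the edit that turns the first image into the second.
The transformation is: flipped vertically (top ↔ bottom).

The cyan hexagon is in the bottom-left of the first image and the top-left of the second — shapes on opposite sides of the horizontal midline have swapped in a mirror flip.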